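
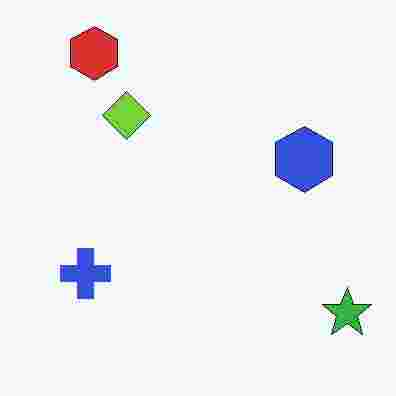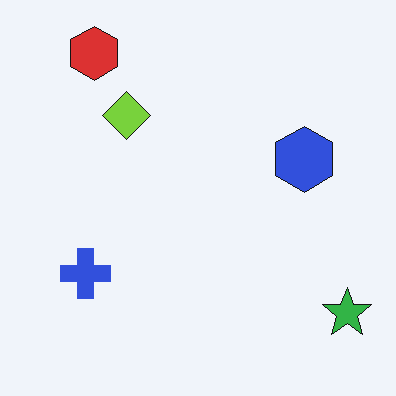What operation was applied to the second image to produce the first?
The image was degraded with heavy JPEG compression.

Blocky 8×8 compression artifacts appear around shape edges and the flat background shows ringing — characteristic JPEG degradation.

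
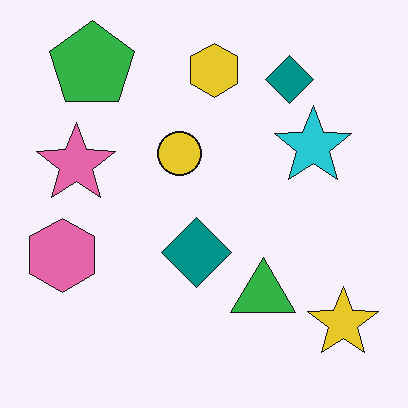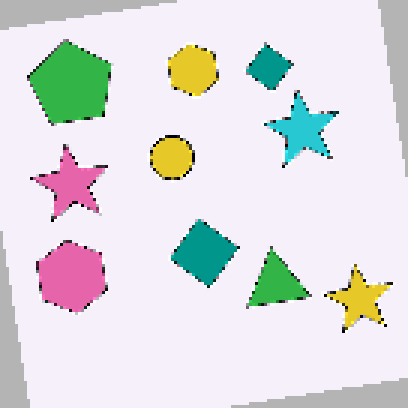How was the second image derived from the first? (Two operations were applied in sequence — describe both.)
The image was rotated counter-clockwise by a slight angle, then mildly pixelated.

Every shape is tilted by the same angle and the image corners show triangular fill wedges — a whole-image rotation by a non-right angle. Shapes are reduced to large square blocks; fine edges and outlines are lost — a downscale-then-upscale (mosaic) effect.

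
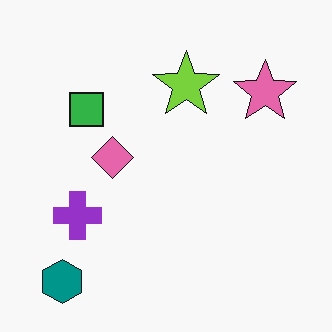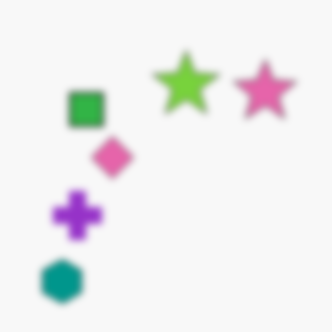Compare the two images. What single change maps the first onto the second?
Noticeably gaussian-blurred.

Shape edges and outlines are uniformly softened across the whole image.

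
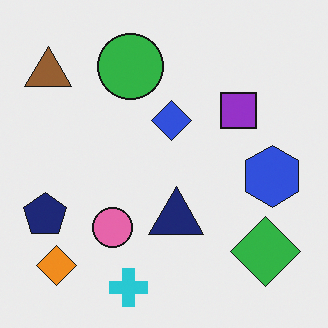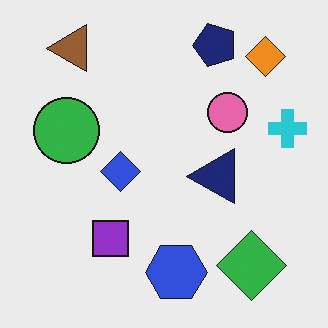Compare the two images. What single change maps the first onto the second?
Transposed (reflected across the top-left ↔ bottom-right diagonal).

Shapes have swapped their row and column positions — what was in the top-right is now in the bottom-left — a diagonal reflection.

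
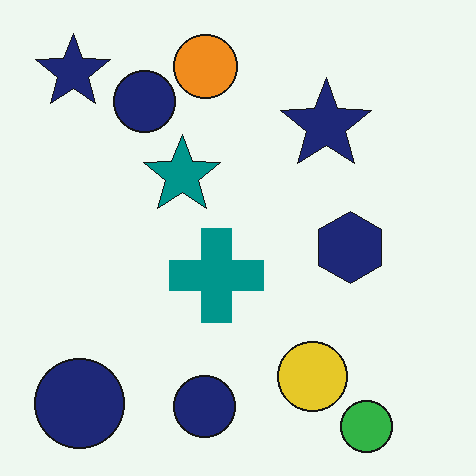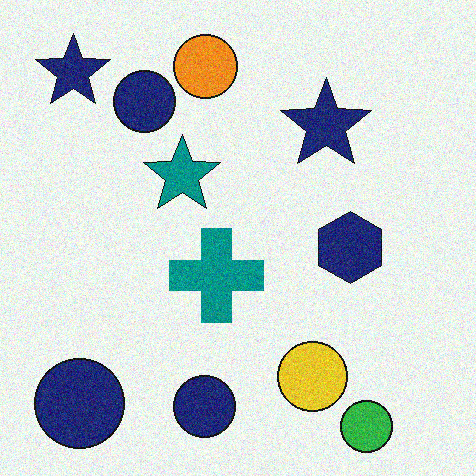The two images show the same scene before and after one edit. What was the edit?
The image was degraded with visible gaussian noise.

Random speckle covers the whole image, including the flat background.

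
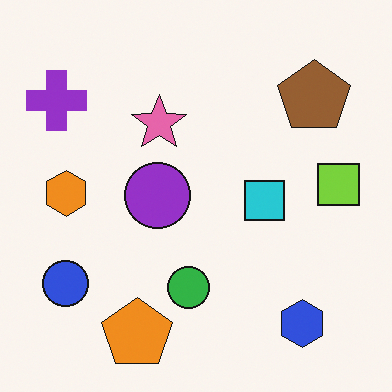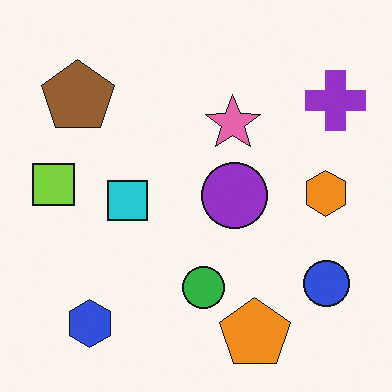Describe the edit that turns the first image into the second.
Flipped horizontally (left ↔ right).

The lime square is in the right of the first image and the left of the second — shapes on opposite sides of the vertical midline have swapped in a mirror flip.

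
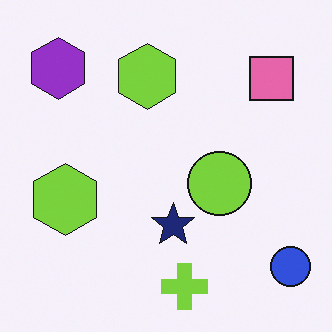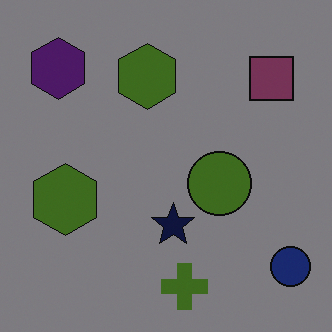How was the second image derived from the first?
It was darkened a lot.

Every pixel — background and shapes alike — is uniformly darkened.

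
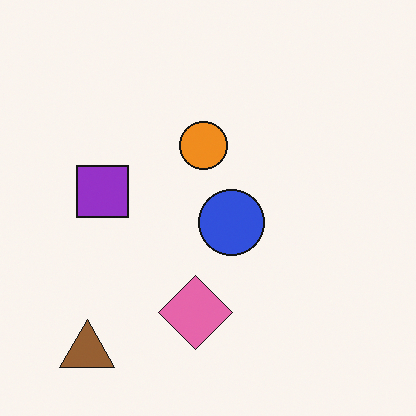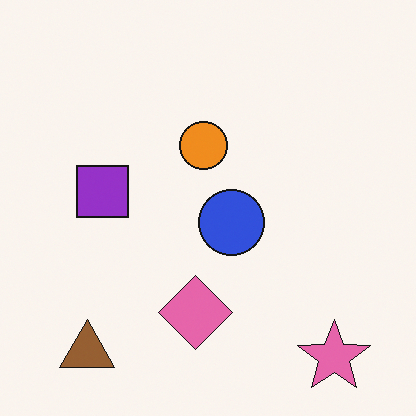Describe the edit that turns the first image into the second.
The second image is the first overlaid with an additional pink star.

A pink star appears in the second image that is absent from the first.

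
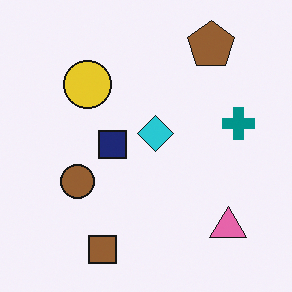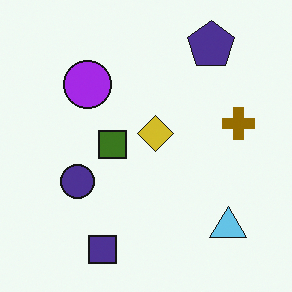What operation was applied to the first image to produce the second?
The second image is the first hue-shifted through roughly half the color wheel.

Every shape's color has rotated by the same amount around the hue wheel — a uniform hue shift.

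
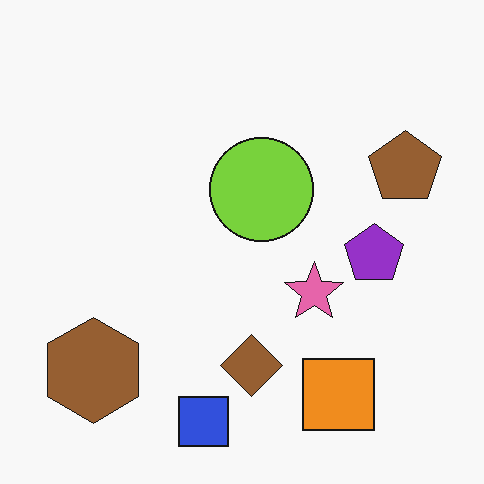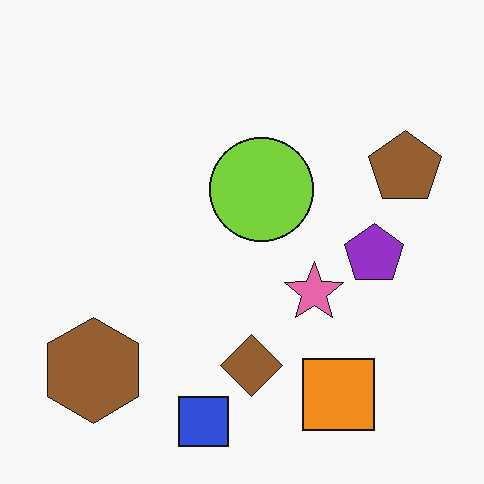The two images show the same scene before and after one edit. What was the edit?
The second image is the first JPEG-compressed with visible artifacts.

Blocky 8×8 compression artifacts appear around shape edges and the flat background shows ringing — characteristic JPEG degradation.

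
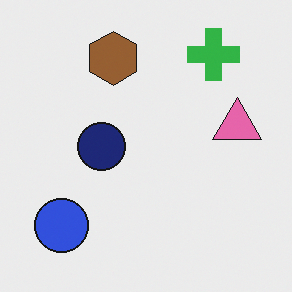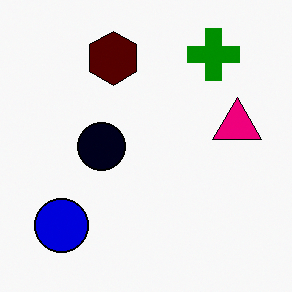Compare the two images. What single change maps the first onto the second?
The image was given much higher contrast.

Tones are pushed away from mid-grey across the whole image — a global contrast change.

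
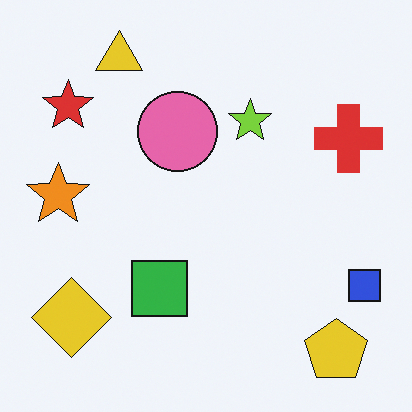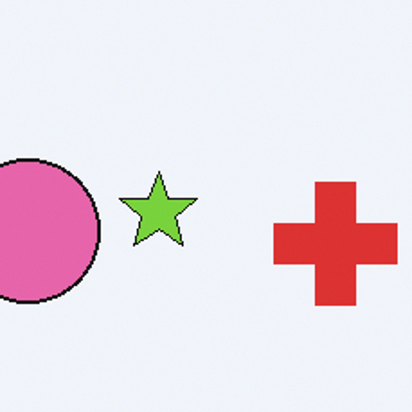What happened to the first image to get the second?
It was cropped to a noticeably smaller region and rescaled.

The visible shapes are larger and the field of view is narrower; shapes near the original edges may be partly or wholly outside the frame — a crop-and-rescale.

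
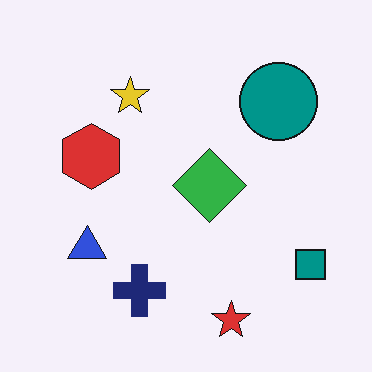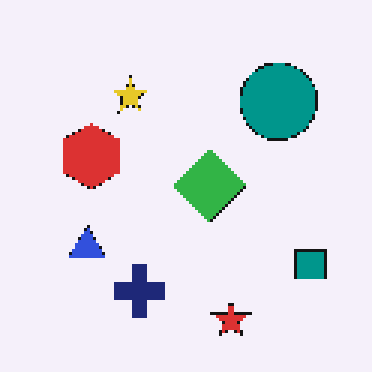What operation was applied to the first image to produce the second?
The image was lightly pixelated (a mild mosaic effect).

Shapes are reduced to large square blocks; fine edges and outlines are lost — a downscale-then-upscale (mosaic) effect.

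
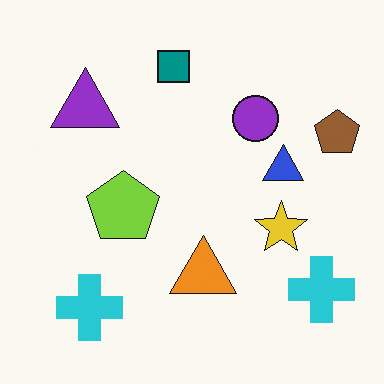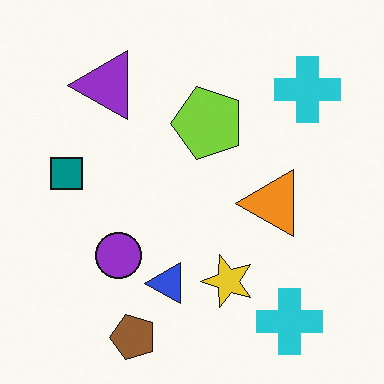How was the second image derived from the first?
This is the original image transposed (reflected across the top-left ↔ bottom-right diagonal).

Shapes have swapped their row and column positions — what was in the top-right is now in the bottom-left — a diagonal reflection.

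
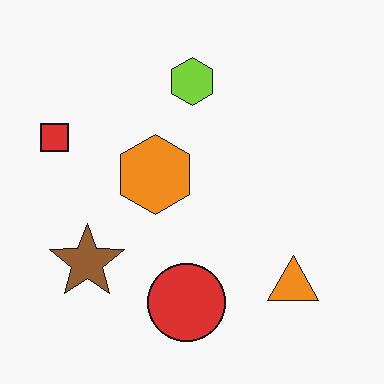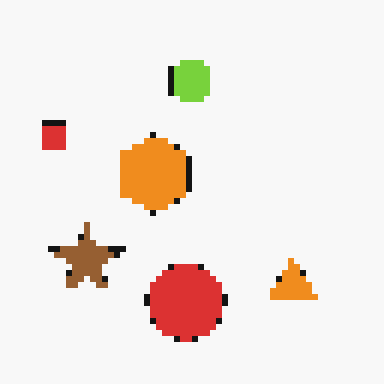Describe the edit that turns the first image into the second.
It was pixelated into visible square blocks.

Shapes are reduced to large square blocks; fine edges and outlines are lost — a downscale-then-upscale (mosaic) effect.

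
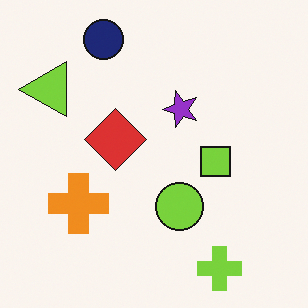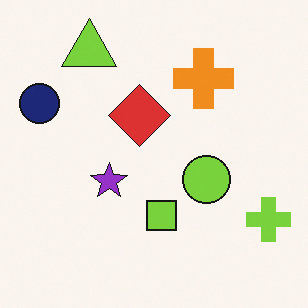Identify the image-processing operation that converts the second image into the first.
The first image is the second transposed (reflected across the top-left ↔ bottom-right diagonal).

Shapes have swapped their row and column positions — what was in the top-right is now in the bottom-left — a diagonal reflection.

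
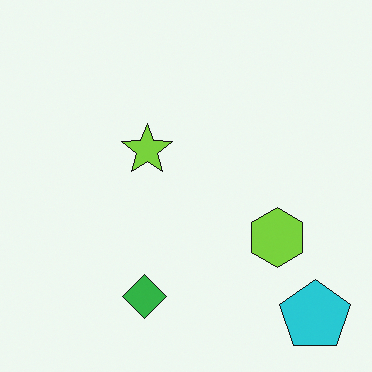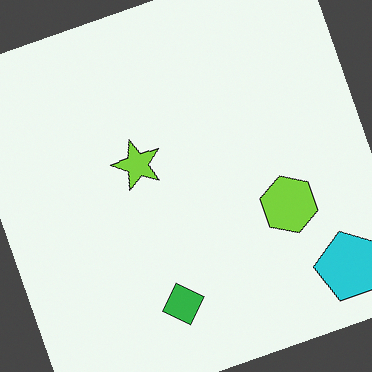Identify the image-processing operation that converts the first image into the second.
The image was rotated counter-clockwise by a clearly visible amount.

Every shape is tilted by the same angle and the image corners show triangular fill wedges — a whole-image rotation by a non-right angle.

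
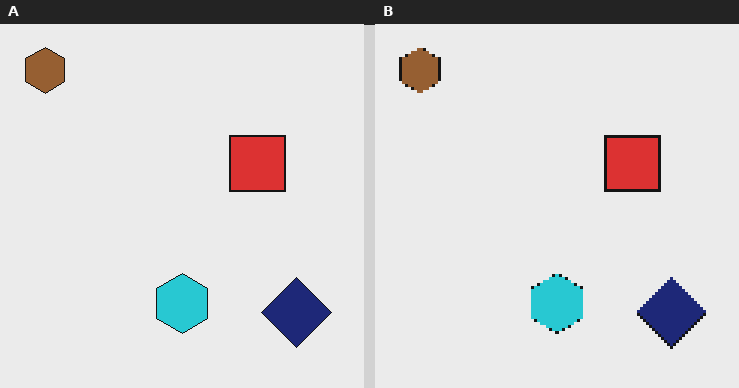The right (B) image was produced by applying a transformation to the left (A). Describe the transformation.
The right (B) image is the left (A) lightly pixelated (a mild mosaic effect).

Shapes are reduced to large square blocks; fine edges and outlines are lost — a downscale-then-upscale (mosaic) effect.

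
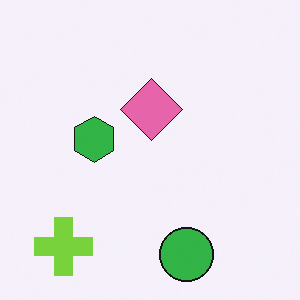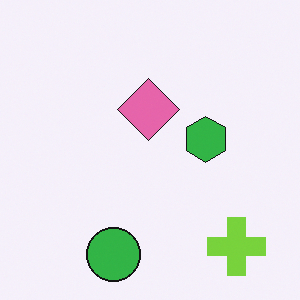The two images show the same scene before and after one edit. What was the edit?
The second image is the first flipped horizontally (left ↔ right).

The lime cross is in the bottom-left of the first image and the bottom-right of the second — shapes on opposite sides of the vertical midline have swapped in a mirror flip.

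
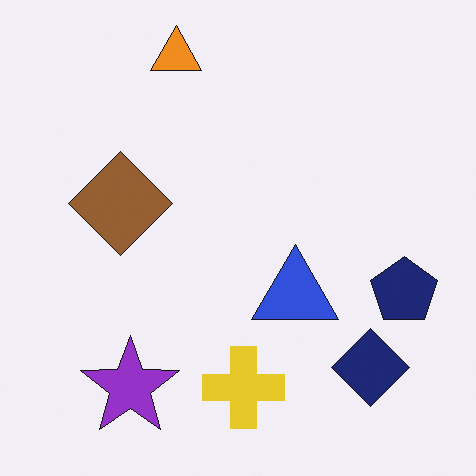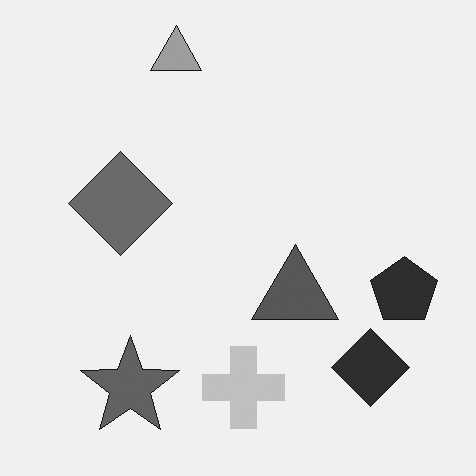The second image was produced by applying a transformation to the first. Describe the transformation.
The second image is the first converted to grayscale.

All color is removed — every shape is now a shade of grey.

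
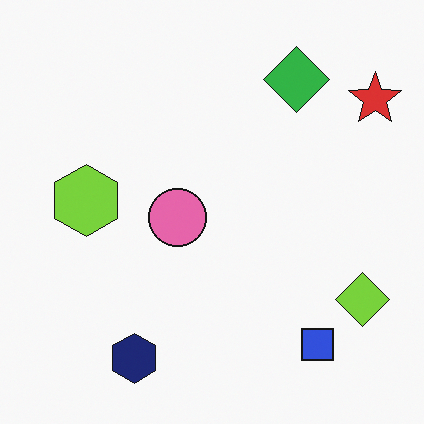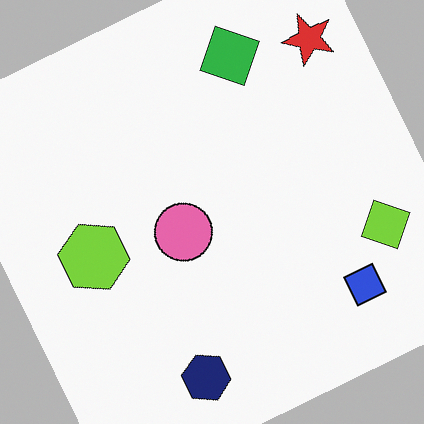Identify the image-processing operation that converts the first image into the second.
The second image is the first rotated counter-clockwise by a clearly visible amount.

Every shape is tilted by the same angle and the image corners show triangular fill wedges — a whole-image rotation by a non-right angle.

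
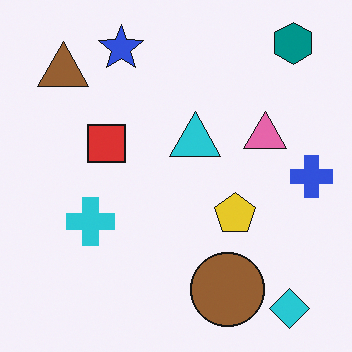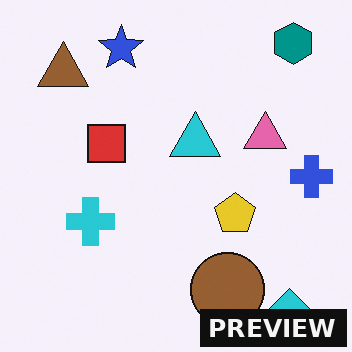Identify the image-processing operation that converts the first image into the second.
This is the original image watermarked with the text "PREVIEW" in the lower-right corner.

A dark label reading "PREVIEW" appears in the lower-right corner.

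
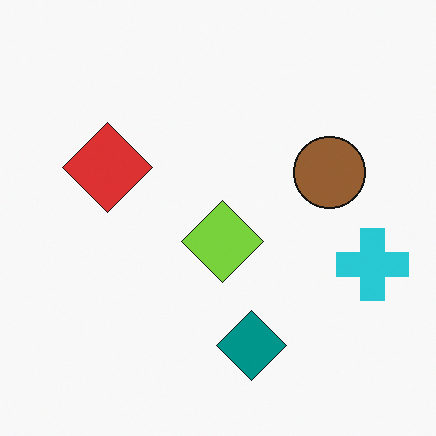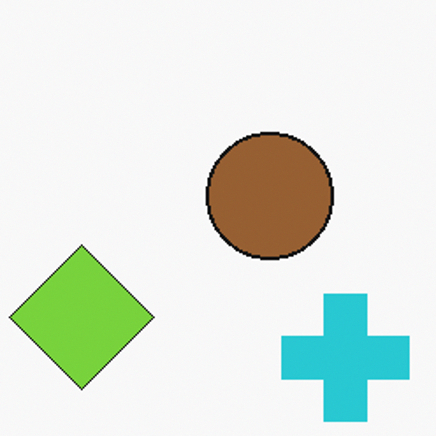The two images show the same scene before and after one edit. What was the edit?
The image was cropped to a noticeably smaller region and rescaled.

The visible shapes are larger and the field of view is narrower; shapes near the original edges may be partly or wholly outside the frame — a crop-and-rescale.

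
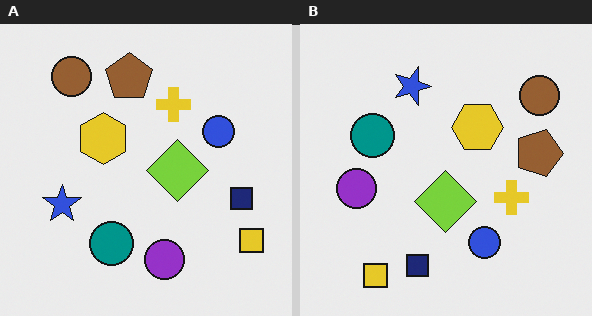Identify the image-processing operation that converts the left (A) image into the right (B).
The right (B) image is the left (A) rotated 90° clockwise.

The yellow square sits in the bottom-right of the left (A) image and the bottom-left of the right (B) — consistent with a whole-image 90° clockwise rotation.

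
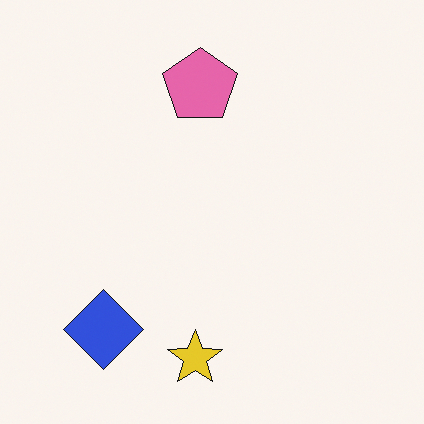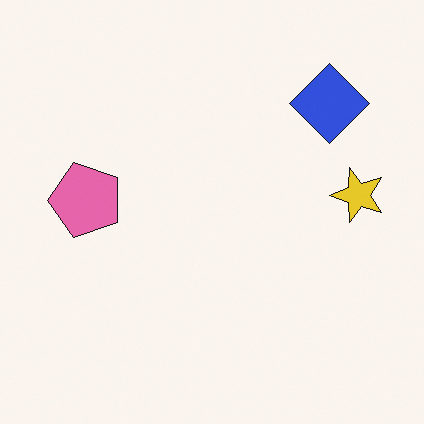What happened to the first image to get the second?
The image was transposed (reflected across the top-left ↔ bottom-right diagonal).

Shapes have swapped their row and column positions — what was in the top-right is now in the bottom-left — a diagonal reflection.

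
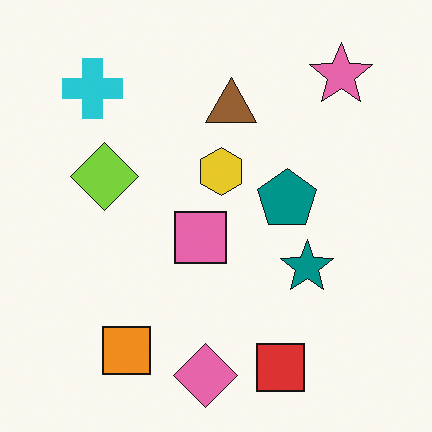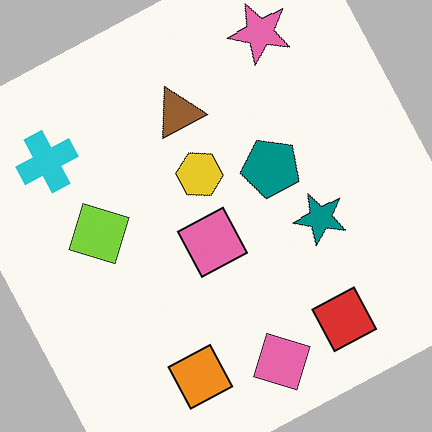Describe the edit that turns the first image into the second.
It was rotated counter-clockwise by a clearly visible amount.

Every shape is tilted by the same angle and the image corners show triangular fill wedges — a whole-image rotation by a non-right angle.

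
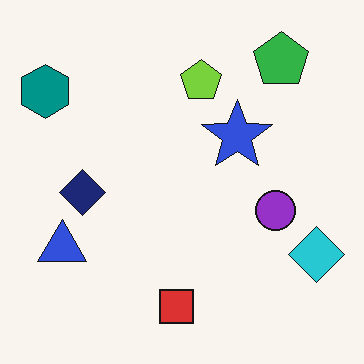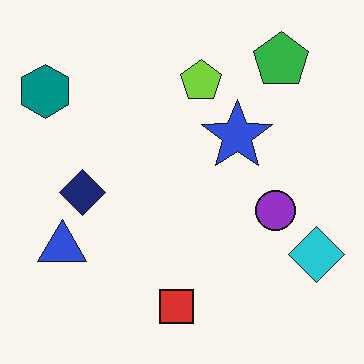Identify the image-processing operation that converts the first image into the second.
The second image is the first given moderate JPEG compression.

Blocky 8×8 compression artifacts appear around shape edges and the flat background shows ringing — characteristic JPEG degradation.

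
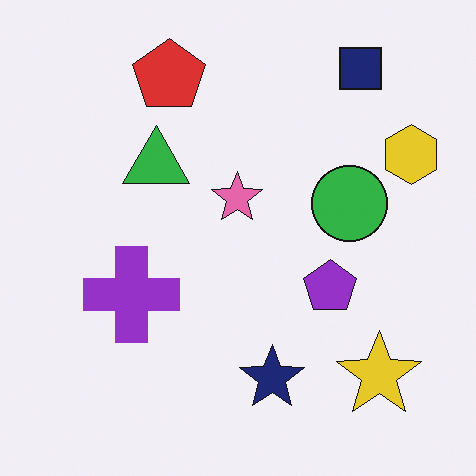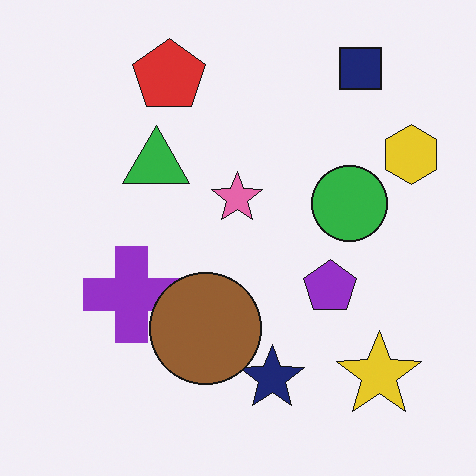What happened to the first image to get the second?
This is the original image overlaid with an additional brown circle.

A brown circle appears in the second image that is absent from the first.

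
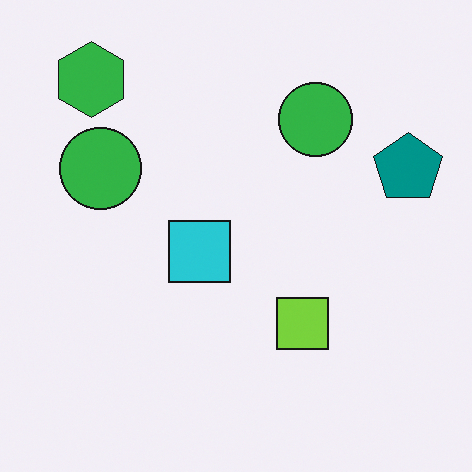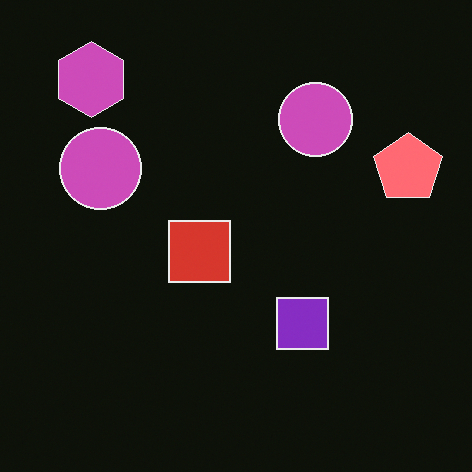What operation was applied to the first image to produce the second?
The image was color-inverted (negative).

The light background has become dark and every shape's color is its complement — a photographic negative.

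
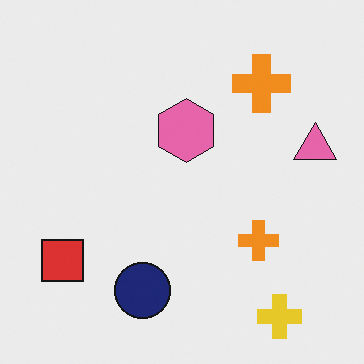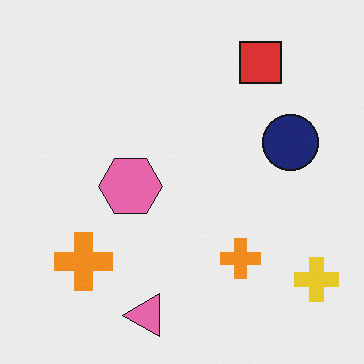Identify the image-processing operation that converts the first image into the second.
The second image is the first transposed (reflected across the top-left ↔ bottom-right diagonal).

Shapes have swapped their row and column positions — what was in the top-right is now in the bottom-left — a diagonal reflection.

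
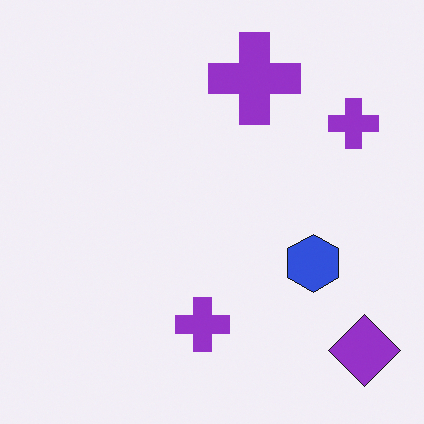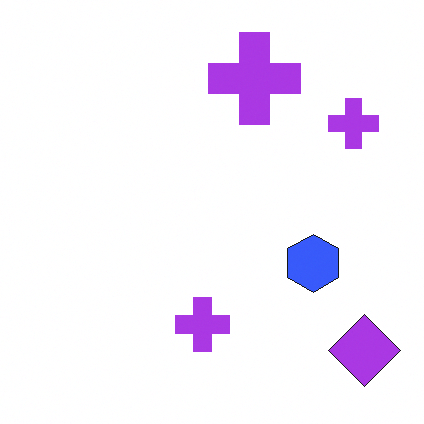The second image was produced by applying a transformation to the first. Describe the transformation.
Slightly brightened.

Every pixel — background and shapes alike — is uniformly brightened.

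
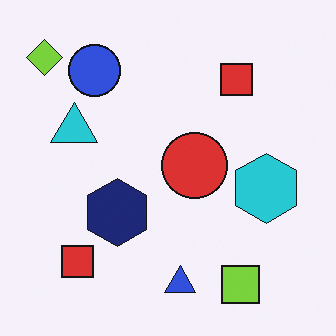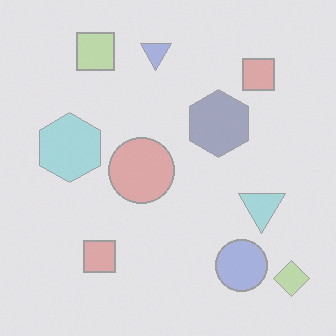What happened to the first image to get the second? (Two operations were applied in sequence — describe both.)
The transformation is: washed out (contrast reduced), then rotated 180°.

Tones are pushed toward mid-grey across the whole image — a global contrast change. The lime diamond sits in the top-left of the first image and the bottom-right of the second — consistent with a whole-image 180° rotation.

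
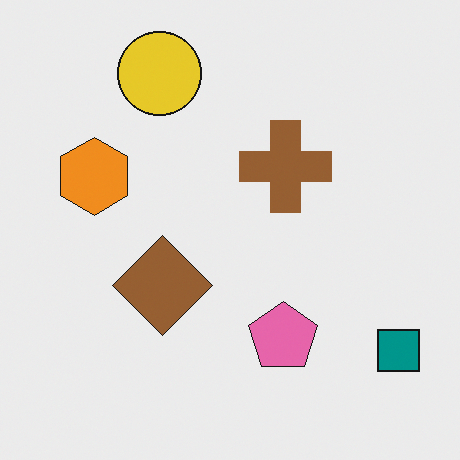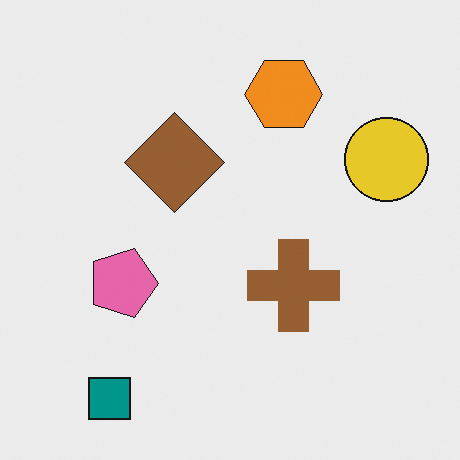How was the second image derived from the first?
Rotated 90° clockwise.

The teal square sits in the bottom-right of the first image and the bottom-left of the second — consistent with a whole-image 90° clockwise rotation.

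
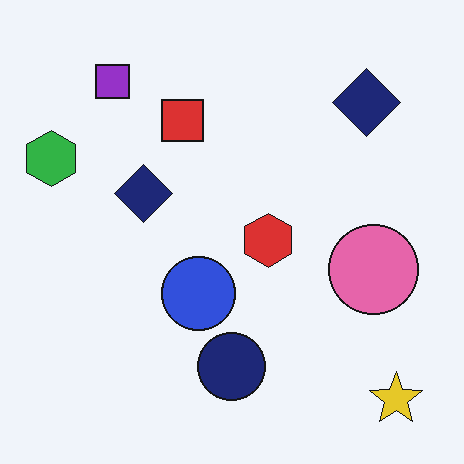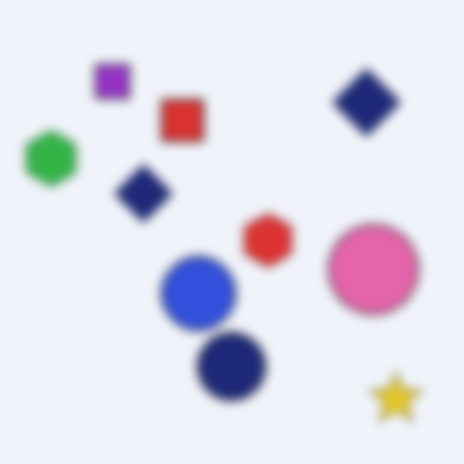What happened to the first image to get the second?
The transformation is: heavily blurred.

Shape edges and outlines are uniformly softened across the whole image.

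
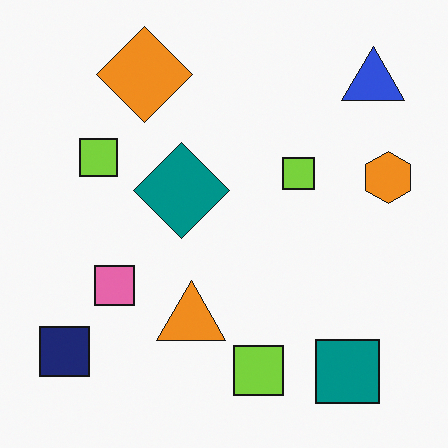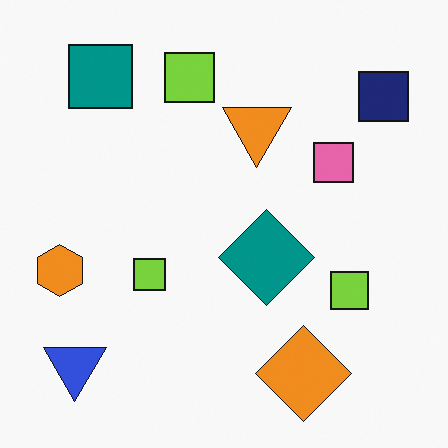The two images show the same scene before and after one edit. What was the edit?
Rotated 180°.

The blue triangle sits in the top-right of the first image and the bottom-left of the second — consistent with a whole-image 180° rotation.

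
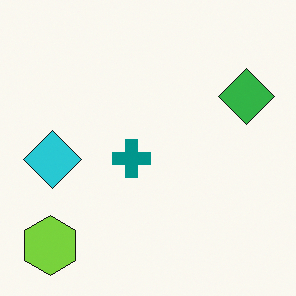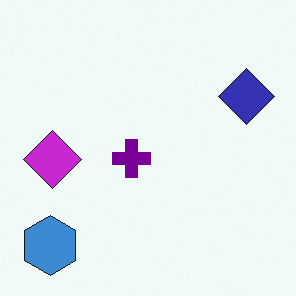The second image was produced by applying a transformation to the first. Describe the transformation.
The image was hue-shifted by a moderate amount.

Every shape's color has rotated by the same amount around the hue wheel — a uniform hue shift.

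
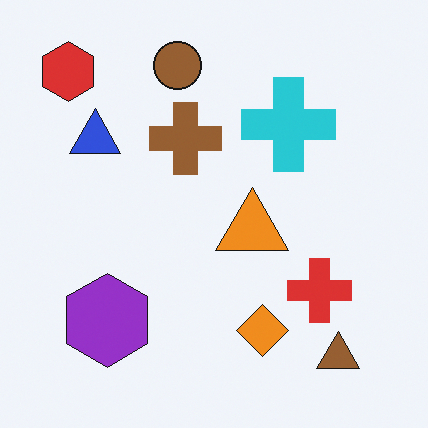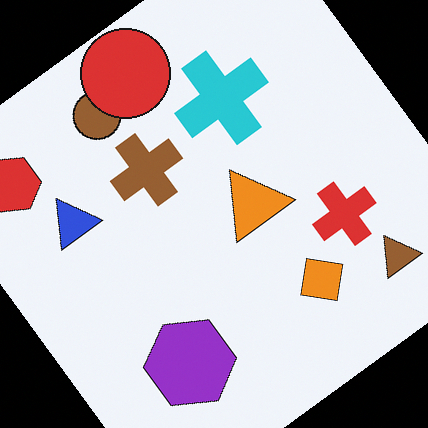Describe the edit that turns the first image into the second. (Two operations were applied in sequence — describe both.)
This is the original image rotated counter-clockwise by a large amount — several tens of degrees, then overlaid with an additional red circle.

Every shape is tilted by the same angle and the image corners show triangular fill wedges — a whole-image rotation by a non-right angle. A red circle appears in the second image that is absent from the first.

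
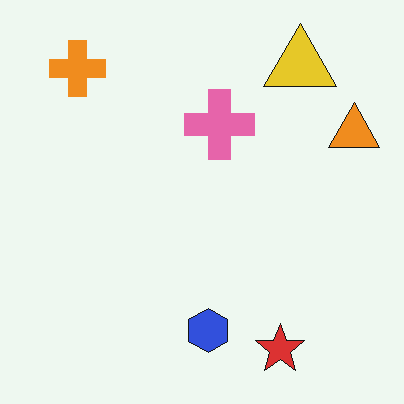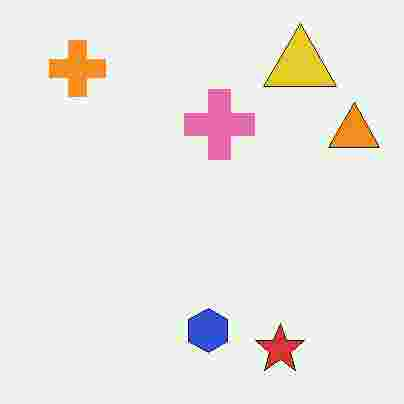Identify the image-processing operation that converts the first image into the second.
This is the original image heavily JPEG-compressed with obvious blocking artifacts.

Blocky 8×8 compression artifacts appear around shape edges and the flat background shows ringing — characteristic JPEG degradation.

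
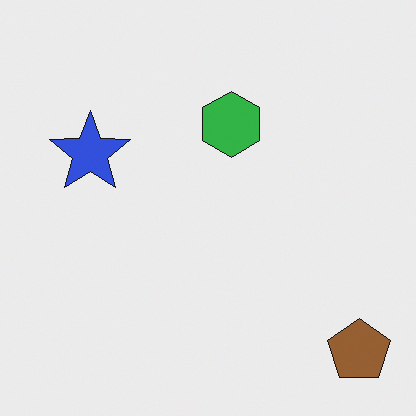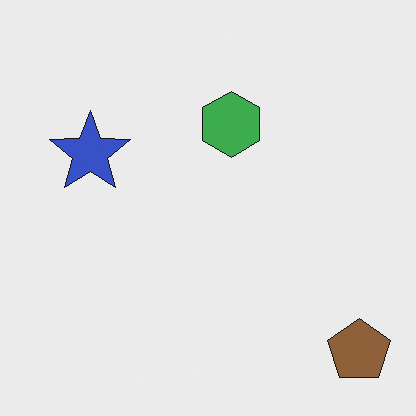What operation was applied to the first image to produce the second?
This is the original image slightly desaturated.

All colors are more muted and greyish — a global saturation change.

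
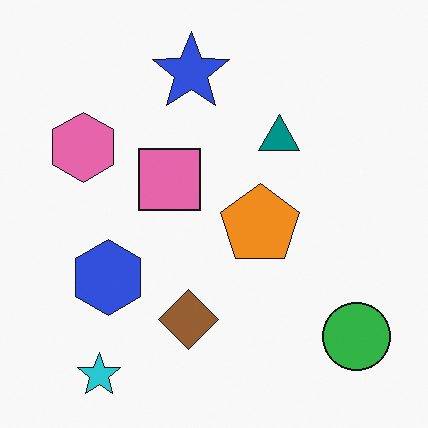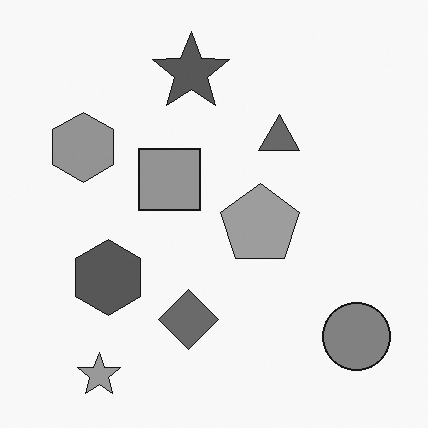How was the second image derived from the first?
It was converted to grayscale.

All color is removed — every shape is now a shade of grey.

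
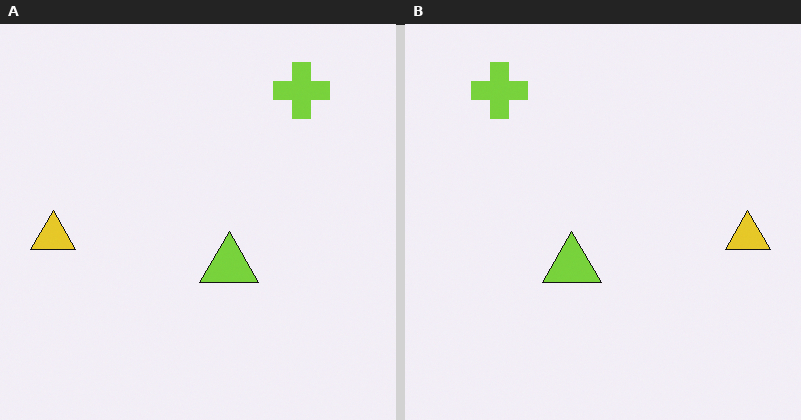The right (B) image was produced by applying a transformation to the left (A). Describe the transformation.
The transformation is: flipped horizontally (left ↔ right).

The yellow triangle is in the left of the left (A) image and the right of the right (B) — shapes on opposite sides of the vertical midline have swapped in a mirror flip.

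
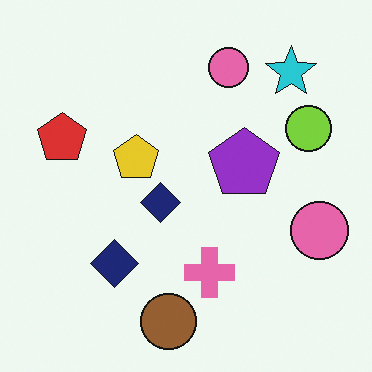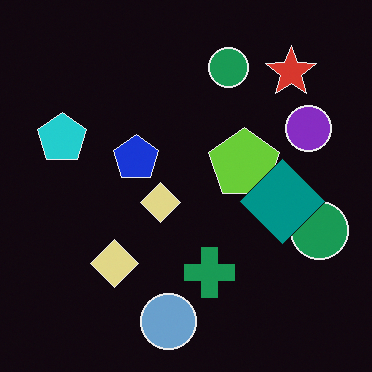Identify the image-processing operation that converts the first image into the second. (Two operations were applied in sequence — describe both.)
The second image is the first color-inverted (negative), then overlaid with an additional teal diamond.

The light background has become dark and every shape's color is its complement — a photographic negative. A teal diamond appears in the second image that is absent from the first.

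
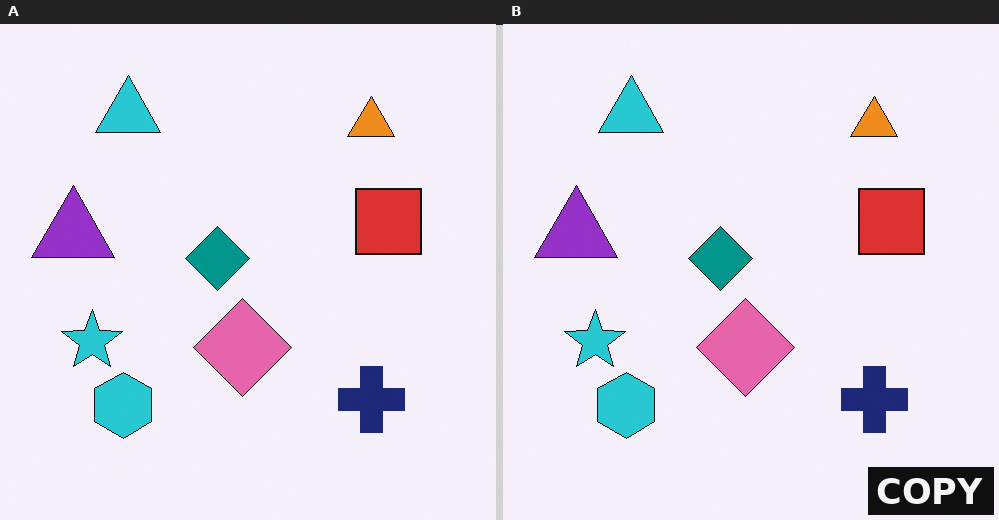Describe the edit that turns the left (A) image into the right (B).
This is the original image watermarked with the text "COPY" in the lower-right corner.

A dark label reading "COPY" appears in the lower-right corner.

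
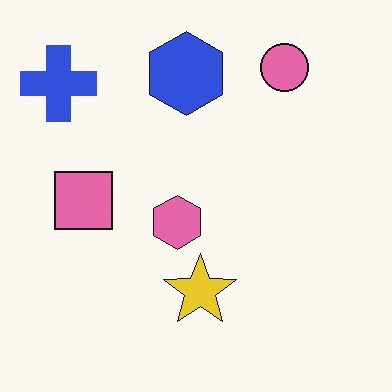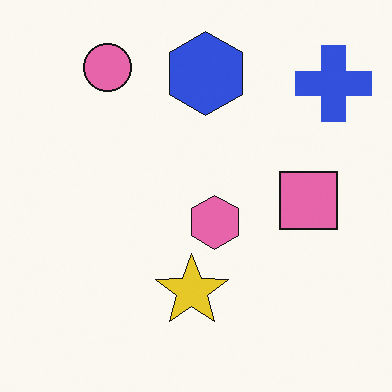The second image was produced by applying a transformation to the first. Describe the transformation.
This is the original image flipped horizontally (left ↔ right).

The blue cross is in the top-left of the first image and the top-right of the second — shapes on opposite sides of the vertical midline have swapped in a mirror flip.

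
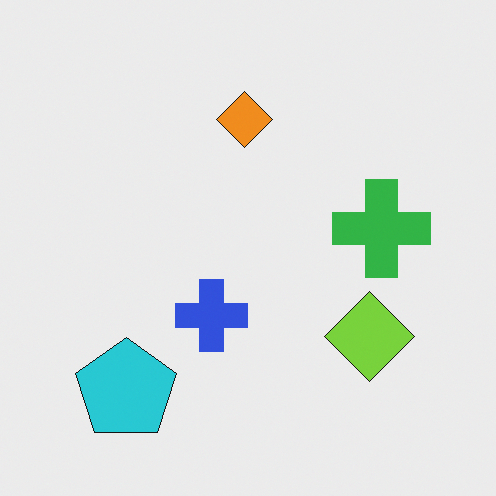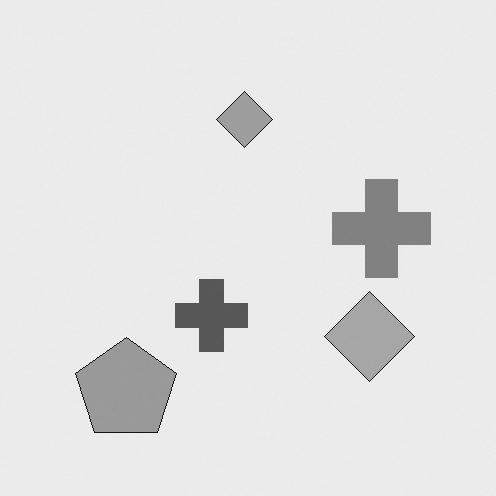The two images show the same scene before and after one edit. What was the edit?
This is the original image converted to grayscale.

All color is removed — every shape is now a shade of grey.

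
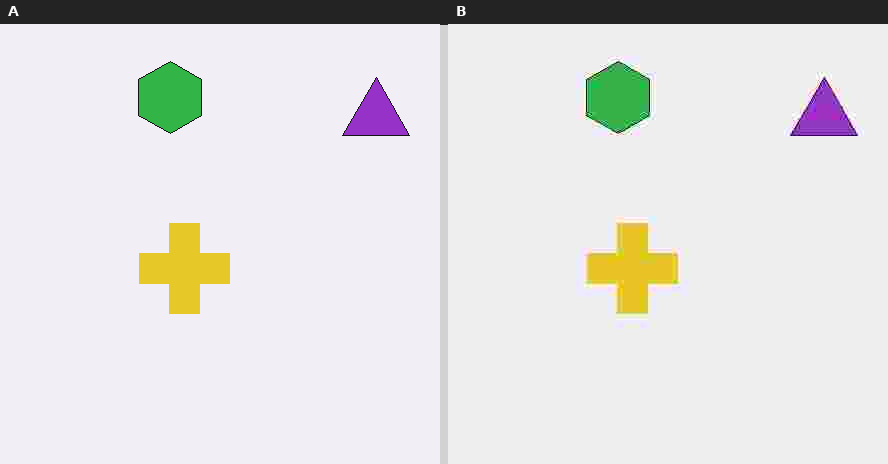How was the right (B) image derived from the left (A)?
Degraded with heavy JPEG compression.

Blocky 8×8 compression artifacts appear around shape edges and the flat background shows ringing — characteristic JPEG degradation.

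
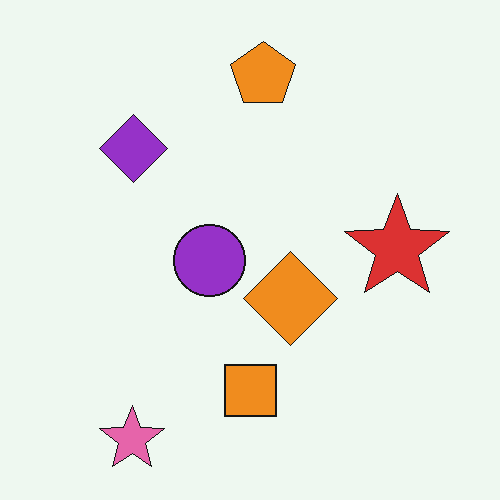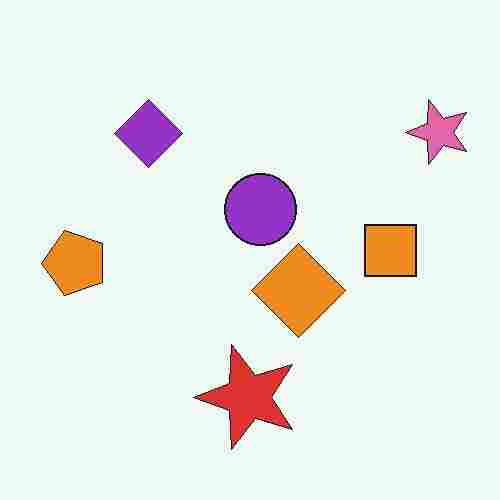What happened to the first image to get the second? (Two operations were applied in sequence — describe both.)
The transformation is: transposed (reflected across the top-left ↔ bottom-right diagonal), then heavily JPEG-compressed with obvious blocking artifacts.

Shapes have swapped their row and column positions — what was in the top-right is now in the bottom-left — a diagonal reflection. Blocky 8×8 compression artifacts appear around shape edges and the flat background shows ringing — characteristic JPEG degradation.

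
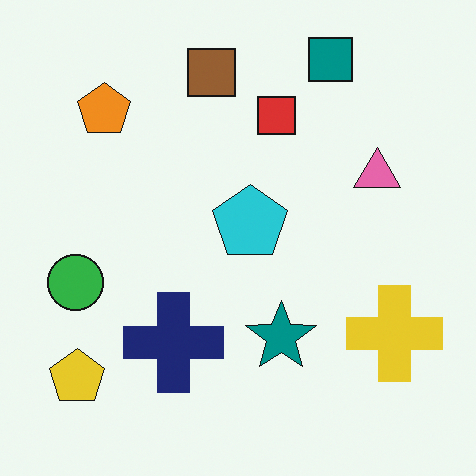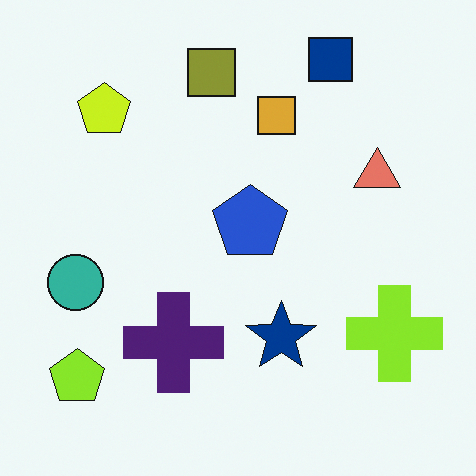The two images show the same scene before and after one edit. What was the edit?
This is the original image hue-shifted by a small amount.

Every shape's color has rotated by the same amount around the hue wheel — a uniform hue shift.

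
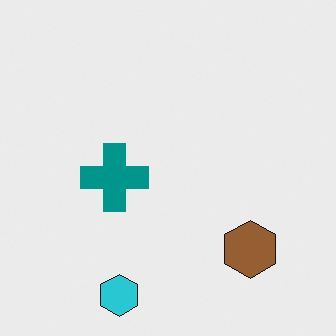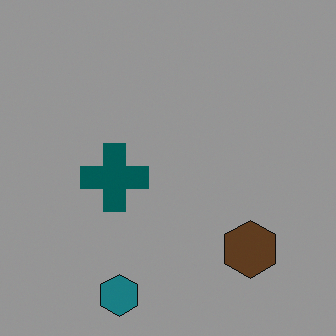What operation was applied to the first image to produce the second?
The second image is the first substantially darkened.

Every pixel — background and shapes alike — is uniformly darkened.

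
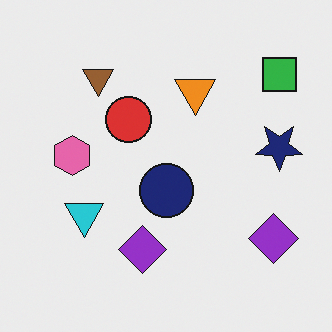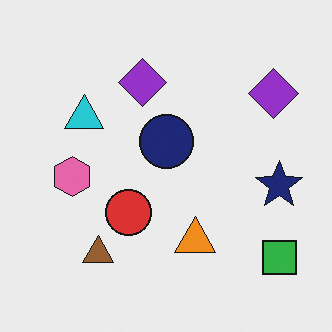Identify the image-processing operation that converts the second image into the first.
The image was flipped vertically (top ↔ bottom).

The green square is in the bottom-right of the second image and the top-right of the first — shapes on opposite sides of the horizontal midline have swapped in a mirror flip.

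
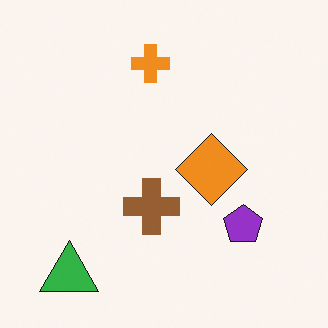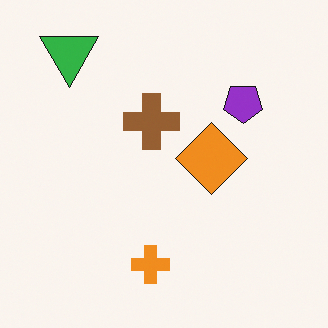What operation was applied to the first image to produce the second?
The second image is the first flipped vertically (top ↔ bottom).

The green triangle is in the bottom-left of the first image and the top-left of the second — shapes on opposite sides of the horizontal midline have swapped in a mirror flip.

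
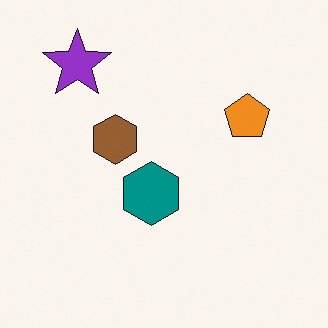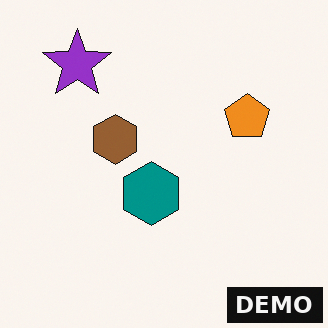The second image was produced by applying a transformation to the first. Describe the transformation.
The second image is the first watermarked with the text "DEMO" in the lower-right corner.

A dark label reading "DEMO" appears in the lower-right corner.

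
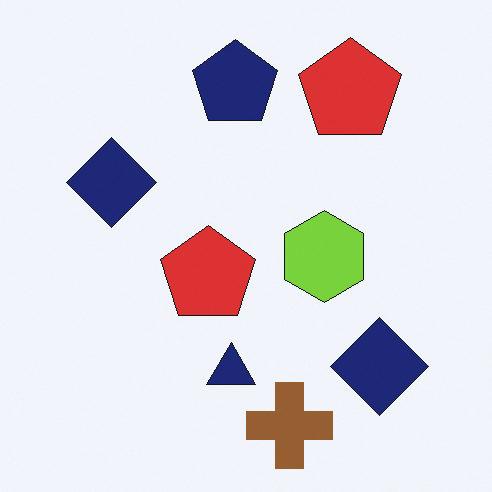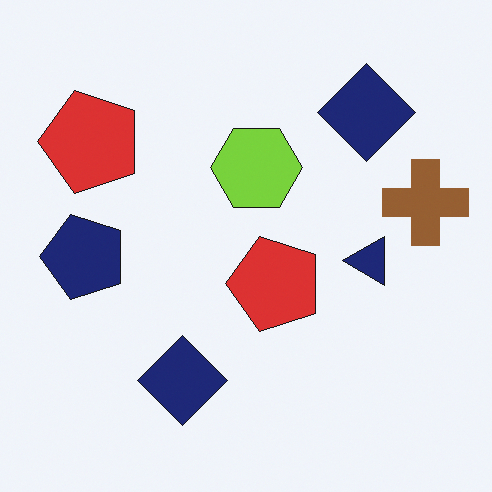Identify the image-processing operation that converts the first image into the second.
The second image is the first rotated 90° counter-clockwise.

The brown cross sits in the bottom of the first image and the right of the second — consistent with a whole-image 90° counter-clockwise rotation.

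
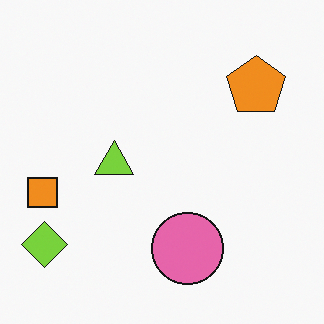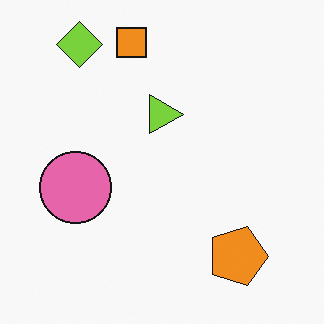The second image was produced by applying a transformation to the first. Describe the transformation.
Rotated 90° clockwise.

The lime diamond sits in the bottom-left of the first image and the top-left of the second — consistent with a whole-image 90° clockwise rotation.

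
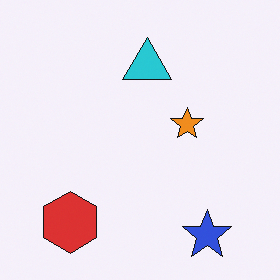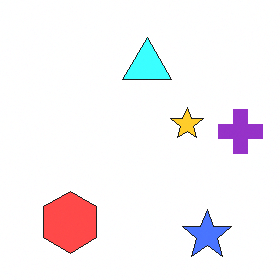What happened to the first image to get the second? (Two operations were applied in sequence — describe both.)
This is the original image noticeably brightened, then overlaid with an additional purple cross.

Every pixel — background and shapes alike — is uniformly brightened. A purple cross appears in the second image that is absent from the first.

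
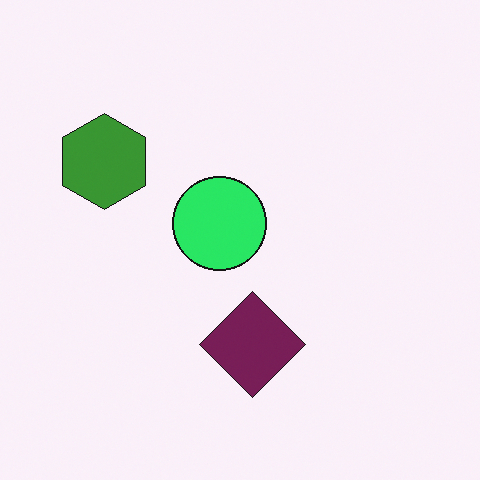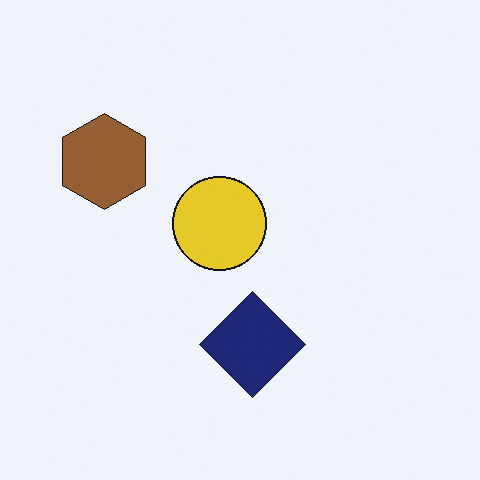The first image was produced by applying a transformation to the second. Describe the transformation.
The transformation is: hue-shifted noticeably.

Every shape's color has rotated by the same amount around the hue wheel — a uniform hue shift.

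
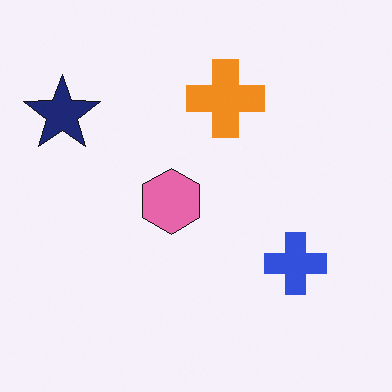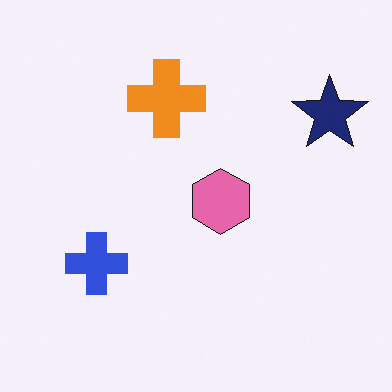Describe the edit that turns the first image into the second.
This is the original image flipped horizontally (left ↔ right).

The navy star is in the top-left of the first image and the top-right of the second — shapes on opposite sides of the vertical midline have swapped in a mirror flip.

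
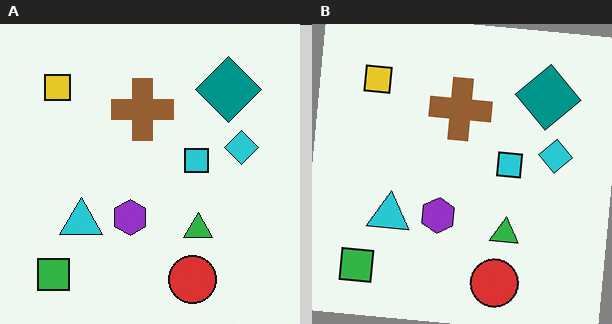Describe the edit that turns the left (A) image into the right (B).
The right (B) image is the left (A) rotated clockwise by a few degrees.

Every shape is tilted by the same angle and the image corners show triangular fill wedges — a whole-image rotation by a non-right angle.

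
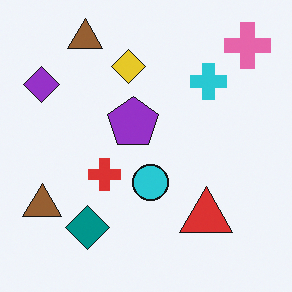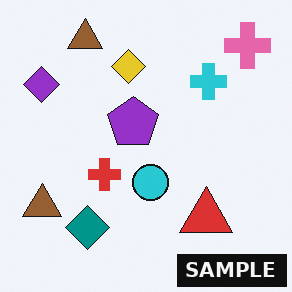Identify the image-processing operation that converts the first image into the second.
This is the original image watermarked with the text "SAMPLE" in the lower-right corner.

A dark label reading "SAMPLE" appears in the lower-right corner.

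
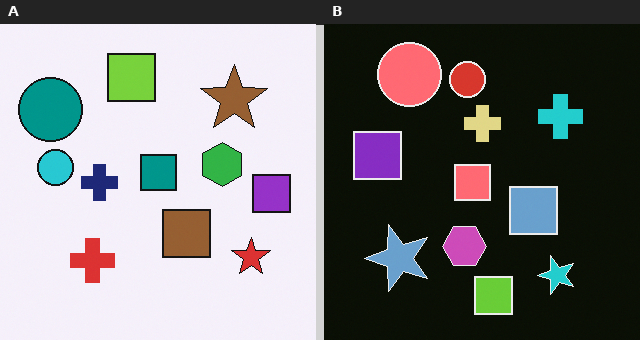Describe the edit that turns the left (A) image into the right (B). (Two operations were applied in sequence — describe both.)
The right (B) image is the left (A) transposed (reflected across the top-left ↔ bottom-right diagonal), then color-inverted (negative).

Shapes have swapped their row and column positions — what was in the top-right is now in the bottom-left — a diagonal reflection. The light background has become dark and every shape's color is its complement — a photographic negative.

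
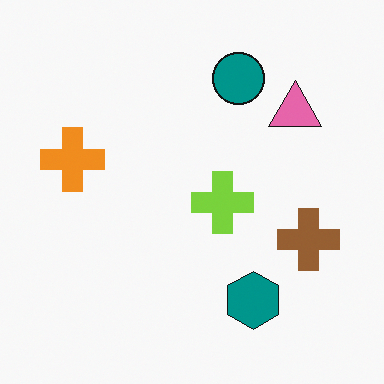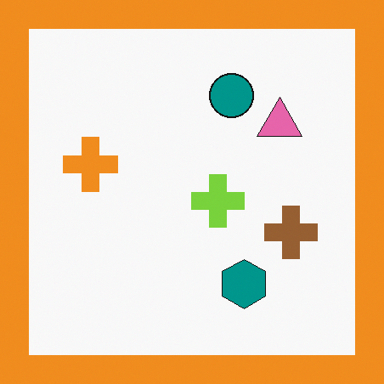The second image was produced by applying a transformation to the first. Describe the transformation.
It was framed with a orange border.

A solid orange frame runs around the edge of the second image, with the content slightly shrunk inside it.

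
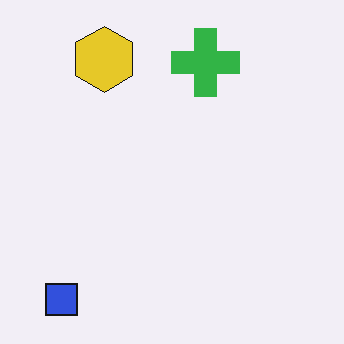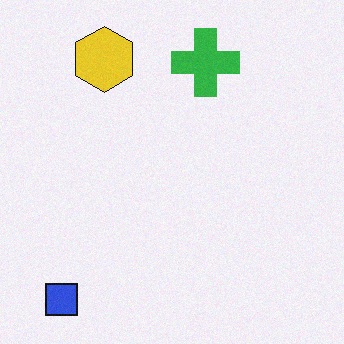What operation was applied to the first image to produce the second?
This is the original image degraded with light additive noise.

Random speckle covers the whole image, including the flat background.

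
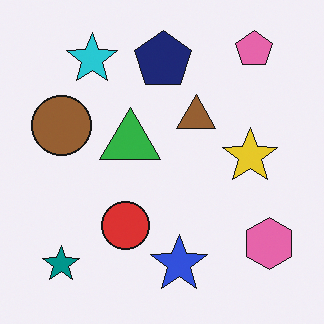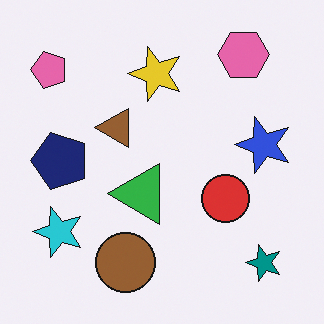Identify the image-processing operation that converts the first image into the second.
The second image is the first rotated 90° counter-clockwise.

The pink pentagon sits in the top-right of the first image and the top-left of the second — consistent with a whole-image 90° counter-clockwise rotation.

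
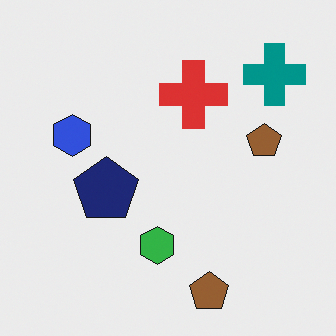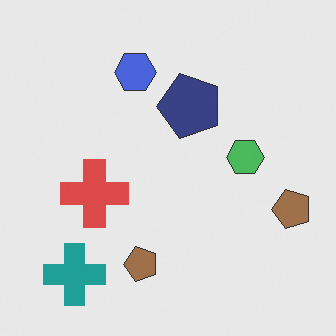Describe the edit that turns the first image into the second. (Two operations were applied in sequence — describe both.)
It was given slightly reduced contrast, then transposed (reflected across the top-left ↔ bottom-right diagonal).

Tones are pushed toward mid-grey across the whole image — a global contrast change. Shapes have swapped their row and column positions — what was in the top-right is now in the bottom-left — a diagonal reflection.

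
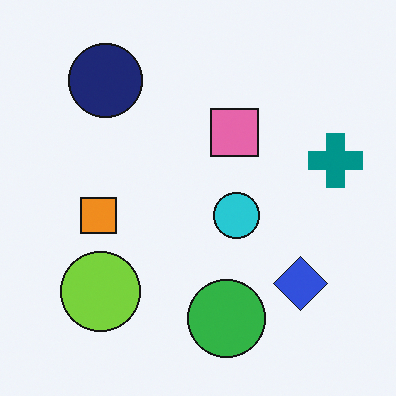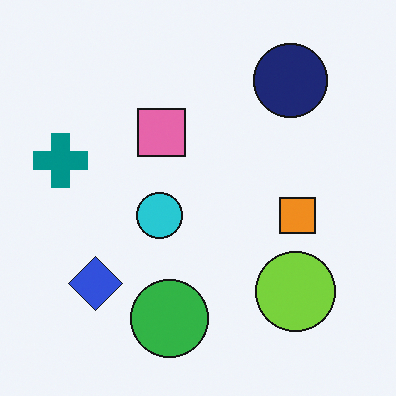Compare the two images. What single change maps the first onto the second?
This is the original image flipped horizontally (left ↔ right).

The teal cross is in the right of the first image and the left of the second — shapes on opposite sides of the vertical midline have swapped in a mirror flip.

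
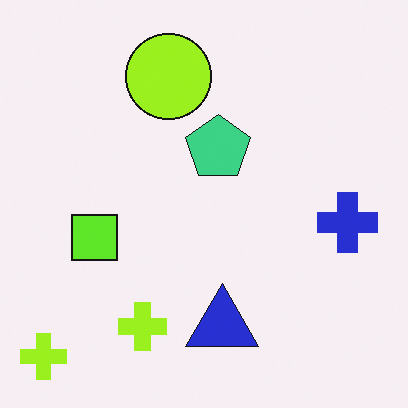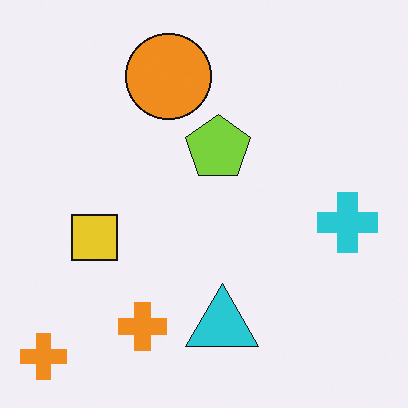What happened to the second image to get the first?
Hue-shifted by a small amount.

Every shape's color has rotated by the same amount around the hue wheel — a uniform hue shift.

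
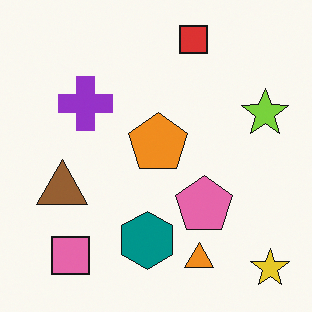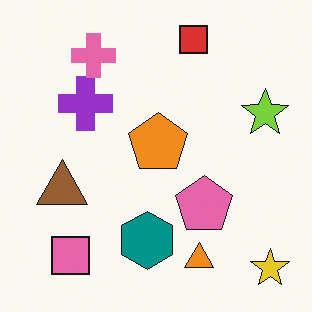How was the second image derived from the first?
Overlaid with an additional pink cross.

A pink cross appears in the second image that is absent from the first.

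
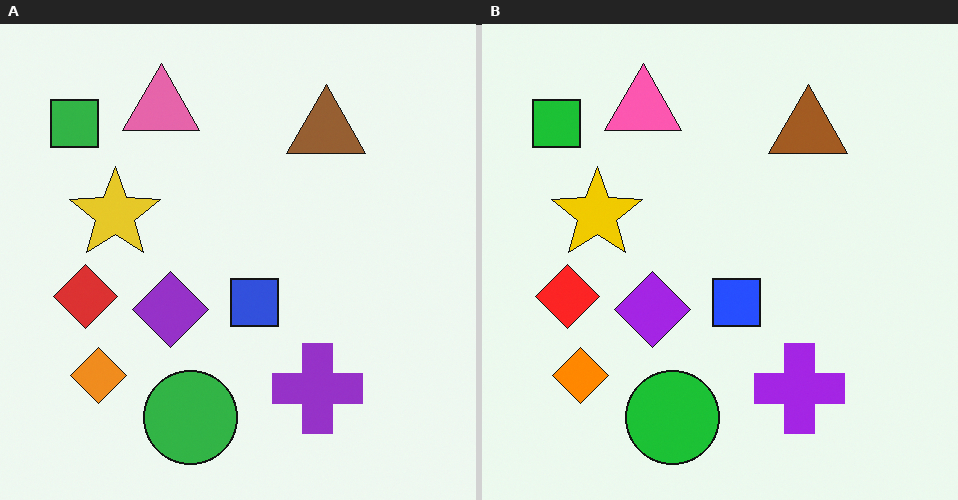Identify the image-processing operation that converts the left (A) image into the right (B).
The transformation is: slightly oversaturated.

All colors are more vivid — a global saturation change.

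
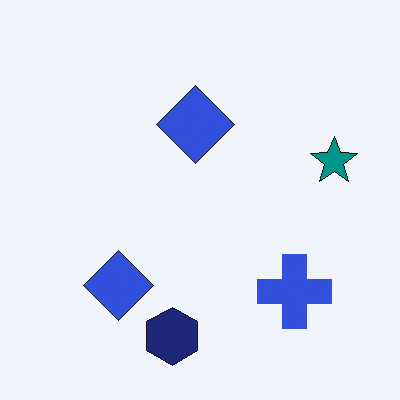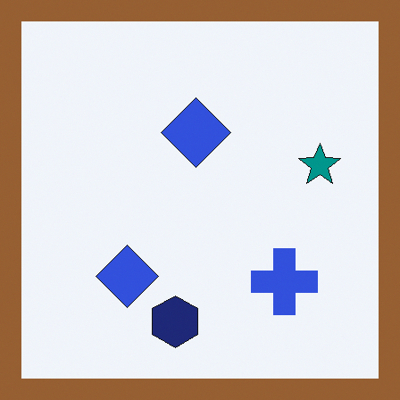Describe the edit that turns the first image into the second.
This is the original image framed with a brown border.

A solid brown frame runs around the edge of the second image, with the content slightly shrunk inside it.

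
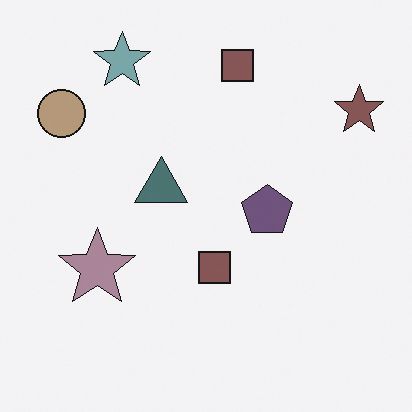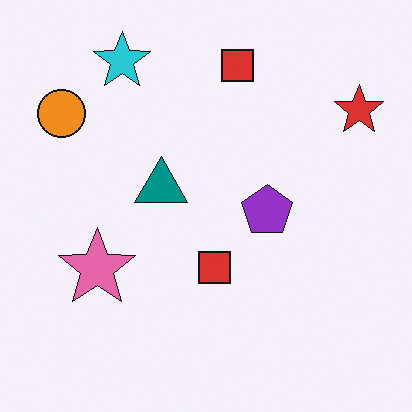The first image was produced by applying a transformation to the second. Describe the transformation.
The image was heavily desaturated.

All colors are more muted and greyish — a global saturation change.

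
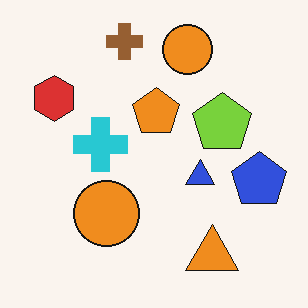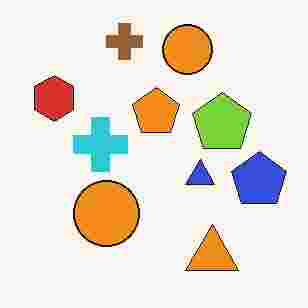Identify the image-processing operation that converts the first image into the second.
The image was degraded with heavy JPEG compression.

Blocky 8×8 compression artifacts appear around shape edges and the flat background shows ringing — characteristic JPEG degradation.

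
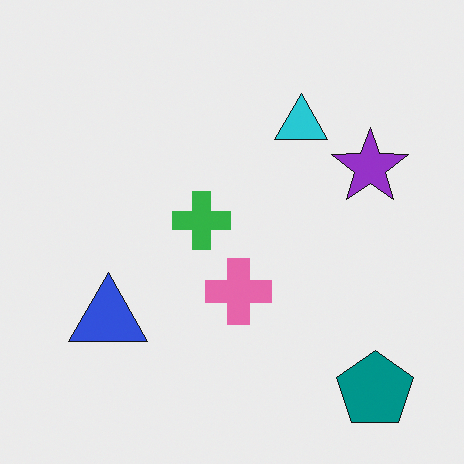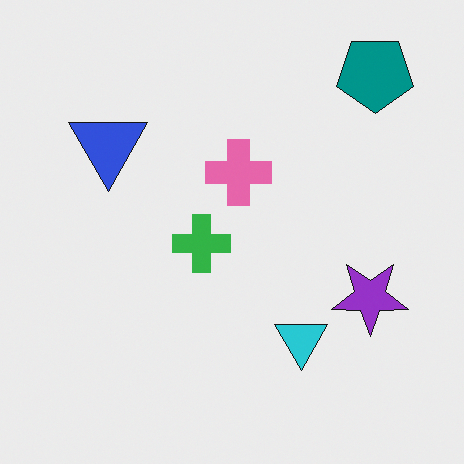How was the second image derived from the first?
The image was flipped vertically (top ↔ bottom).

The teal pentagon is in the bottom-right of the first image and the top-right of the second — shapes on opposite sides of the horizontal midline have swapped in a mirror flip.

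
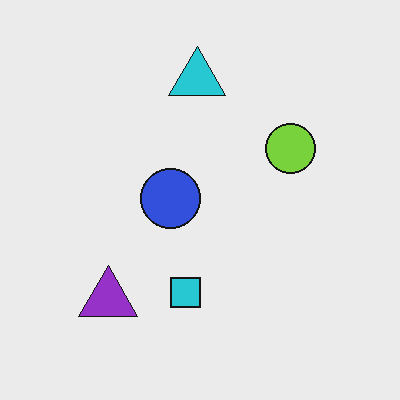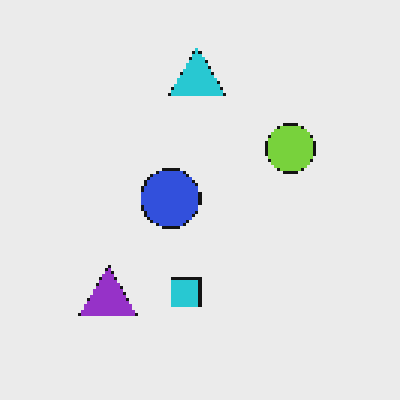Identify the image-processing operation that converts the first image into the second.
This is the original image lightly pixelated (a mild mosaic effect).

Shapes are reduced to large square blocks; fine edges and outlines are lost — a downscale-then-upscale (mosaic) effect.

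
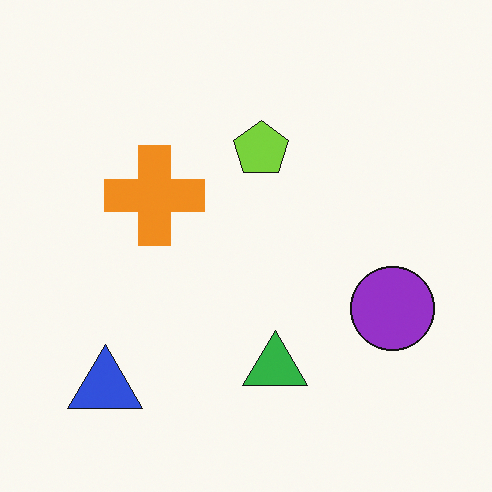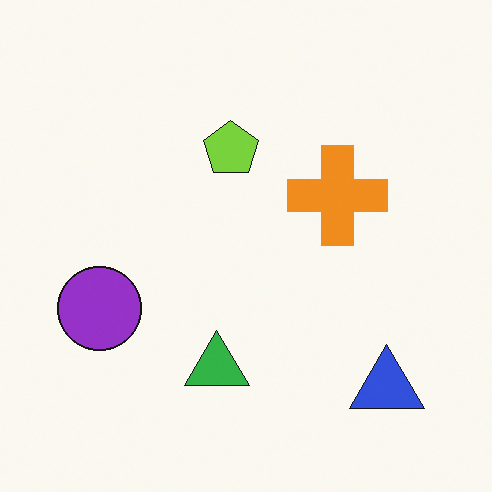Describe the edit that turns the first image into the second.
The second image is the first flipped horizontally (left ↔ right).

The purple circle is in the right of the first image and the left of the second — shapes on opposite sides of the vertical midline have swapped in a mirror flip.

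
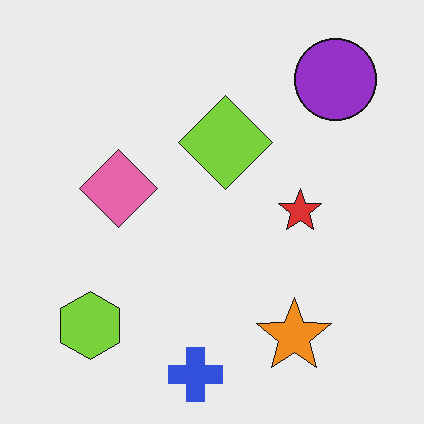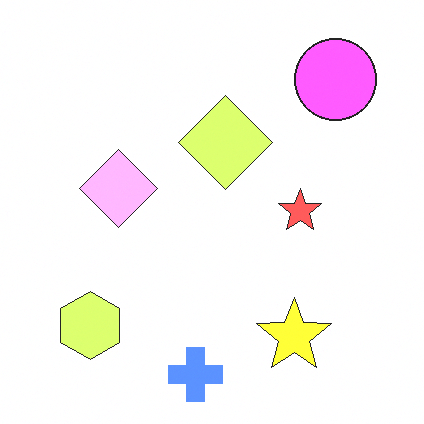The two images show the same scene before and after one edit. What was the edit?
It was noticeably brightened.

Every pixel — background and shapes alike — is uniformly brightened.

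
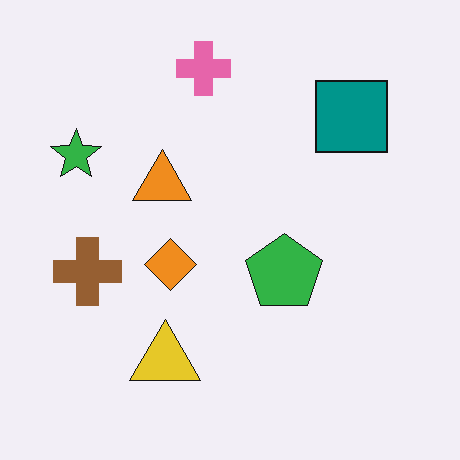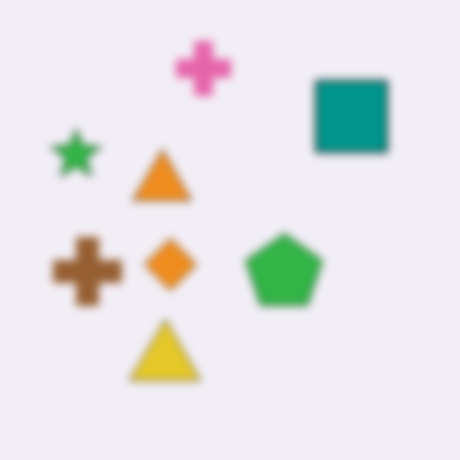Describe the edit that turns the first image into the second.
It was noticeably gaussian-blurred.

Shape edges and outlines are uniformly softened across the whole image.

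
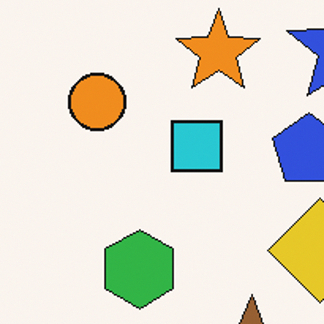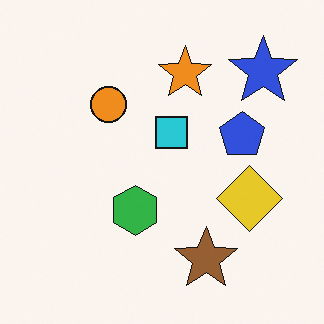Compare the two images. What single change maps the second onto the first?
This is the original image cropped to a modestly smaller region and rescaled.

The visible shapes are larger and the field of view is narrower; shapes near the original edges may be partly or wholly outside the frame — a crop-and-rescale.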